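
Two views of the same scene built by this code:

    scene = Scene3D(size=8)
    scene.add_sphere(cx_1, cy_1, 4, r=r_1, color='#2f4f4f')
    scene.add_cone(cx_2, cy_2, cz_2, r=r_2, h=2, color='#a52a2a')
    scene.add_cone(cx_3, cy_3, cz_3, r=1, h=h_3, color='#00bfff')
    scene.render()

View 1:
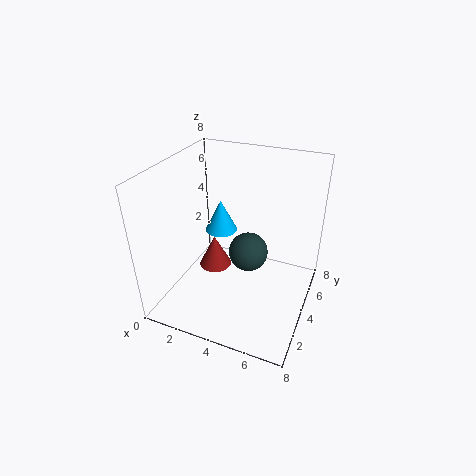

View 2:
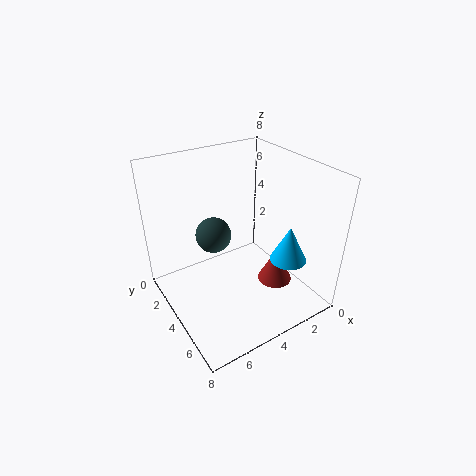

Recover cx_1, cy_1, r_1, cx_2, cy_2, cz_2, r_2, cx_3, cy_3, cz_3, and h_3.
cx_1 = 5, cy_1 = 3, r_1 = 1, cx_2 = 2, cy_2 = 5, cz_2 = 1, r_2 = 1, cx_3 = 2, cy_3 = 6, cz_3 = 3, h_3 = 2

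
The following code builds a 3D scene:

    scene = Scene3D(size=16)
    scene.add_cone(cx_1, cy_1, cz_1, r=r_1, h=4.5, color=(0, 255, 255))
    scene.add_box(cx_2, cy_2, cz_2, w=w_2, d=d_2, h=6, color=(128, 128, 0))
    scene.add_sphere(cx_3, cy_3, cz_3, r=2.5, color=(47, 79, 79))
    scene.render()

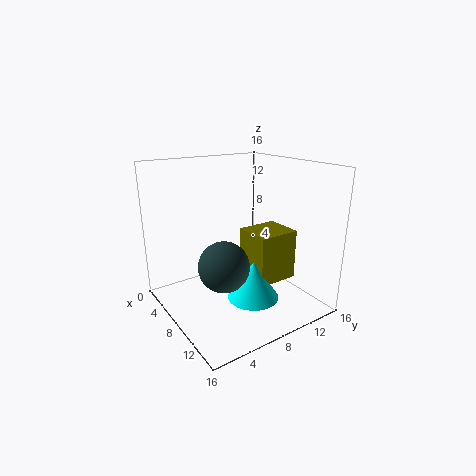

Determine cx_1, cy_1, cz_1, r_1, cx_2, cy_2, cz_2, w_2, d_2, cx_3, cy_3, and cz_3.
cx_1 = 9
cy_1 = 9.5
cz_1 = 0.5
r_1 = 3
cx_2 = 5.5
cy_2 = 10
cz_2 = 2
w_2 = 4.5
d_2 = 5
cx_3 = 11.5
cy_3 = 4
cz_3 = 7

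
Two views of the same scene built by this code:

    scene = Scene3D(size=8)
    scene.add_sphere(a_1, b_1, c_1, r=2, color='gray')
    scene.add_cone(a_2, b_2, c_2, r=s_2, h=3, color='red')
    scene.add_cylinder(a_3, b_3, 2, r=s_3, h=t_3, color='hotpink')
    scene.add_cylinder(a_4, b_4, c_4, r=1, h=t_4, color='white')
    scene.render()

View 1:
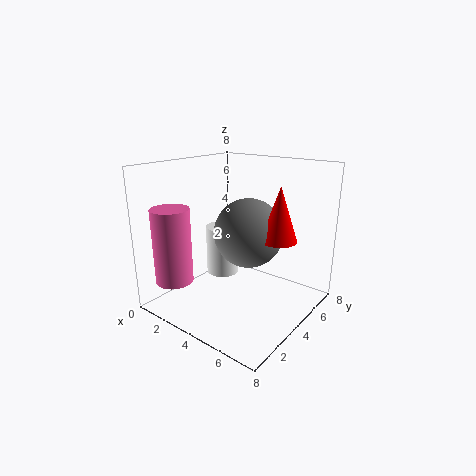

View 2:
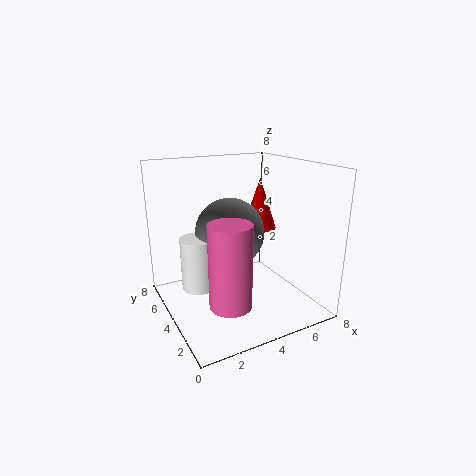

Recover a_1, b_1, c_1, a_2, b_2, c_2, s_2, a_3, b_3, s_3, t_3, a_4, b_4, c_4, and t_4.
a_1 = 4, b_1 = 5, c_1 = 4, a_2 = 6, b_2 = 5, c_2 = 4, s_2 = 1, a_3 = 2, b_3 = 1, s_3 = 1, t_3 = 4, a_4 = 2, b_4 = 5, c_4 = 1, t_4 = 3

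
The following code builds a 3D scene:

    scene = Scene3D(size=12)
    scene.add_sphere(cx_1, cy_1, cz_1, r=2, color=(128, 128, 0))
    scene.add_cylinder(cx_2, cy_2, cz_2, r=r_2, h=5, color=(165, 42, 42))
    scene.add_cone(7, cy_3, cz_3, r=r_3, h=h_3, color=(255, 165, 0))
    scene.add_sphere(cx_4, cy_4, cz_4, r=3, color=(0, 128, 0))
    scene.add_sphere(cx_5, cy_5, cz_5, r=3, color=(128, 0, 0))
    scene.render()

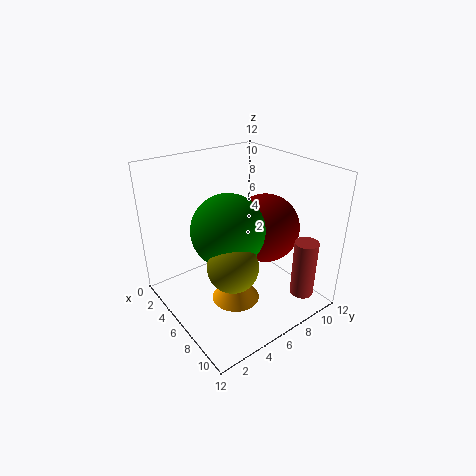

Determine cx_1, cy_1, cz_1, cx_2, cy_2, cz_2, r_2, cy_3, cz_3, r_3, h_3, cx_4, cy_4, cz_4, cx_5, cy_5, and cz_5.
cx_1 = 8; cy_1 = 4; cz_1 = 5; cx_2 = 10; cy_2 = 10; cz_2 = 1; r_2 = 1; cy_3 = 5; cz_3 = 1; r_3 = 2; h_3 = 3; cx_4 = 6; cy_4 = 5; cz_4 = 7; cx_5 = 6; cy_5 = 9; cz_5 = 6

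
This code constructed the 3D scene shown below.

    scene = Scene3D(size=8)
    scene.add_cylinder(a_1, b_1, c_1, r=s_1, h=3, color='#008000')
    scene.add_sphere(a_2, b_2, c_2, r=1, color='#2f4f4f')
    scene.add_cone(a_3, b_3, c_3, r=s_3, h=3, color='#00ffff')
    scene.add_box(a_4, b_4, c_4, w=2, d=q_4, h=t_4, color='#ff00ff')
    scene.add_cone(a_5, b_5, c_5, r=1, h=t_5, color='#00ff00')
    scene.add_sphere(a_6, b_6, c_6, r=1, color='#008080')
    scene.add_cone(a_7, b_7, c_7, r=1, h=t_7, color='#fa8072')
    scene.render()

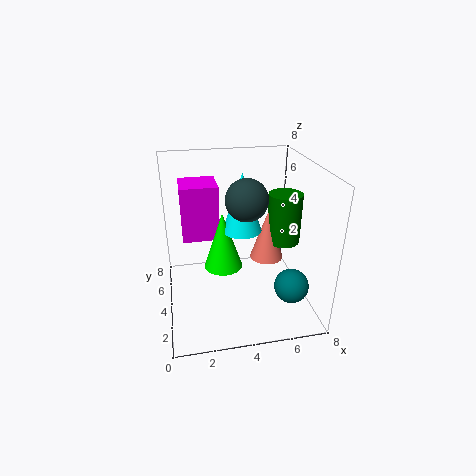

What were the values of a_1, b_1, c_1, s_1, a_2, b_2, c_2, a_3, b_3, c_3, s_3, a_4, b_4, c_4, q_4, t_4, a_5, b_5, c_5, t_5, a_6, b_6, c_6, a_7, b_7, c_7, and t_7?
a_1 = 7, b_1 = 5, c_1 = 3, s_1 = 1, a_2 = 4, b_2 = 2, c_2 = 7, a_3 = 4, b_3 = 3, c_3 = 5, s_3 = 1, a_4 = 1, b_4 = 4, c_4 = 4, q_4 = 2, t_4 = 3, a_5 = 3, b_5 = 3, c_5 = 3, t_5 = 3, a_6 = 7, b_6 = 3, c_6 = 1, a_7 = 6, b_7 = 5, c_7 = 2, t_7 = 3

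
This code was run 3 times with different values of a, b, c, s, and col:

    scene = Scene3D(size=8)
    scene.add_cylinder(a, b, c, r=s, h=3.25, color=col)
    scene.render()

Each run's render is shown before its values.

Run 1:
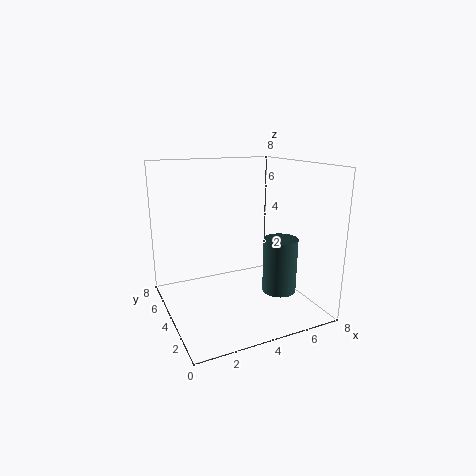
a = 6.5
b = 3.5
c = 0.5
s = 1
col = 'darkslategray'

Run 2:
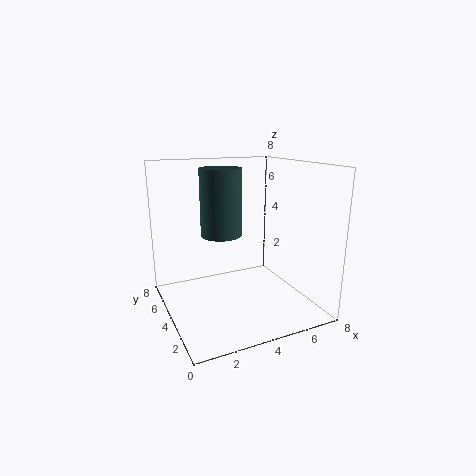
a = 2.5
b = 2.75
c = 4.75
s = 1
col = 'darkslategray'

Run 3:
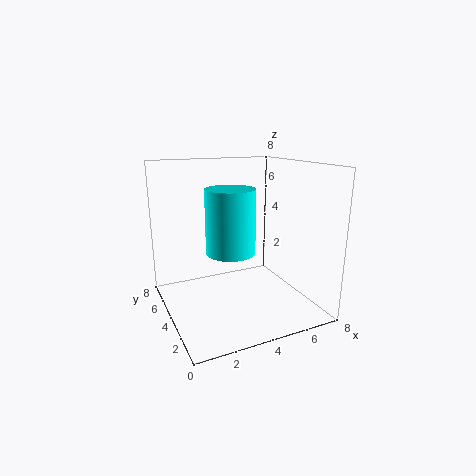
a = 3
b = 2.75
c = 3.75
s = 1.25
col = 'cyan'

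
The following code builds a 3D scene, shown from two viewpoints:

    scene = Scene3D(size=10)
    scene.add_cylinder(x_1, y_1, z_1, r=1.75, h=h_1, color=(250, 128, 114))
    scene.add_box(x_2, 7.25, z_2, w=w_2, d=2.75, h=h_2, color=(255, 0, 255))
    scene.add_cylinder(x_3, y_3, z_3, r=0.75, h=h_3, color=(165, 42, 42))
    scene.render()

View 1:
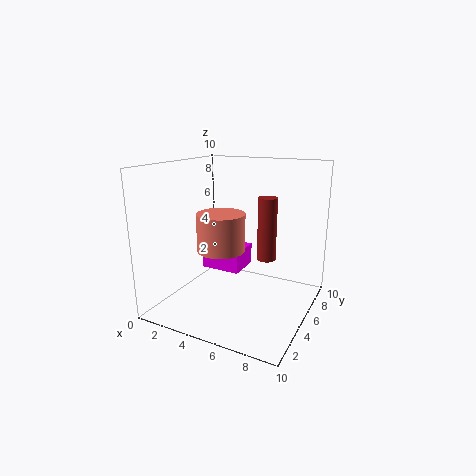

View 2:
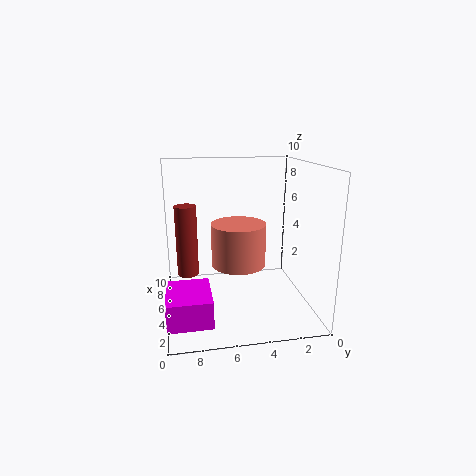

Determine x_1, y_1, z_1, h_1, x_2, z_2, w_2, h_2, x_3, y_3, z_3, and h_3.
x_1 = 3.5, y_1 = 5.25, z_1 = 3.75, h_1 = 2.75, x_2 = 0.5, z_2 = 1, w_2 = 3.25, h_2 = 1.75, x_3 = 5.75, y_3 = 8.5, z_3 = 2.25, h_3 = 5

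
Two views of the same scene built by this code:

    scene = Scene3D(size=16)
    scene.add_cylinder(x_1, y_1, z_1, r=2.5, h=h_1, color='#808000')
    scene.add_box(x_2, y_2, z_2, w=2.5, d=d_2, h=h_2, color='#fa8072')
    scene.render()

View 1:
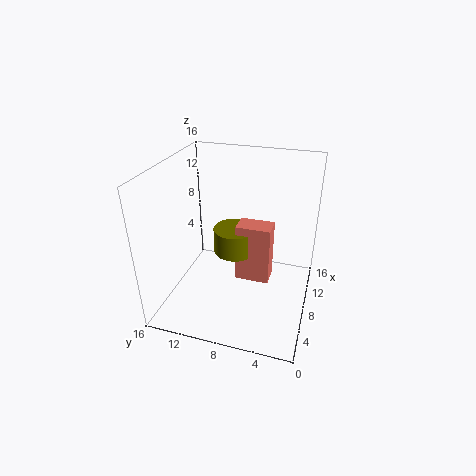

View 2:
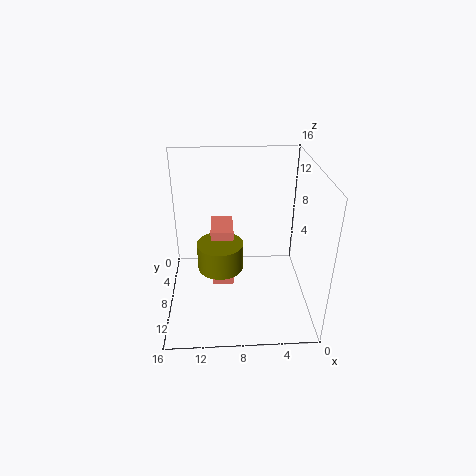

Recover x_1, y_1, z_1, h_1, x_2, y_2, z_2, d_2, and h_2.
x_1 = 10; y_1 = 9; z_1 = 5; h_1 = 3; x_2 = 8.5; y_2 = 4.5; z_2 = 2; d_2 = 4; h_2 = 7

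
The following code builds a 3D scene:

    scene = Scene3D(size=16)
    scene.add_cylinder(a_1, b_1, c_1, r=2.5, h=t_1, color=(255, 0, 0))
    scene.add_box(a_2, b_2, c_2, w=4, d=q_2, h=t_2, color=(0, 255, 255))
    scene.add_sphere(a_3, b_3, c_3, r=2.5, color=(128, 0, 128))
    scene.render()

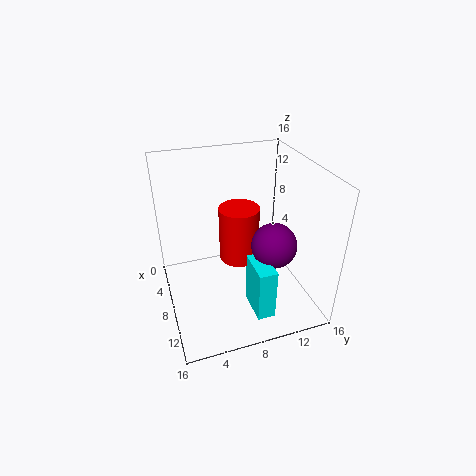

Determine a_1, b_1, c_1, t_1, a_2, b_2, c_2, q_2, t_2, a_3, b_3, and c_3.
a_1 = 4
b_1 = 9.5
c_1 = 2.5
t_1 = 7
a_2 = 9.5
b_2 = 8.5
c_2 = 0.5
q_2 = 2
t_2 = 6
a_3 = 10
b_3 = 11.5
c_3 = 7.5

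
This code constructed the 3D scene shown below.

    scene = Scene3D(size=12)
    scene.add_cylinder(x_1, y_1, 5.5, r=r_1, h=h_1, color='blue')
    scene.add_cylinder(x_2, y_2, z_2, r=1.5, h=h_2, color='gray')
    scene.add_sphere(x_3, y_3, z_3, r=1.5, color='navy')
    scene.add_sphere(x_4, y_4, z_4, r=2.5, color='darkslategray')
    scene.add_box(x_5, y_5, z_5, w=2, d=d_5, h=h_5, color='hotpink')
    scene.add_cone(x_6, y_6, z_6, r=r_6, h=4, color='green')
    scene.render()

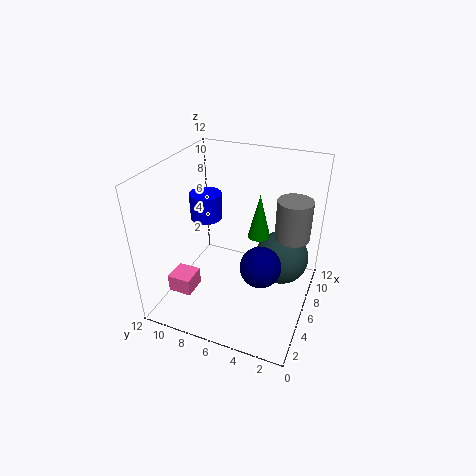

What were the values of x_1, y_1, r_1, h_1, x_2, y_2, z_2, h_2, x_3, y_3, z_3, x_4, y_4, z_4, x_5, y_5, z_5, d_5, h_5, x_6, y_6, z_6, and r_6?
x_1 = 9; y_1 = 10.5; r_1 = 1.5; h_1 = 2.5; x_2 = 8.5; y_2 = 2; z_2 = 5.5; h_2 = 3.5; x_3 = 3; y_3 = 3; z_3 = 6; x_4 = 9.5; y_4 = 3; z_4 = 2.5; x_5 = 2.5; y_5 = 9; z_5 = 1.5; d_5 = 2; h_5 = 1.5; x_6 = 8.5; y_6 = 5; z_6 = 5; r_6 = 1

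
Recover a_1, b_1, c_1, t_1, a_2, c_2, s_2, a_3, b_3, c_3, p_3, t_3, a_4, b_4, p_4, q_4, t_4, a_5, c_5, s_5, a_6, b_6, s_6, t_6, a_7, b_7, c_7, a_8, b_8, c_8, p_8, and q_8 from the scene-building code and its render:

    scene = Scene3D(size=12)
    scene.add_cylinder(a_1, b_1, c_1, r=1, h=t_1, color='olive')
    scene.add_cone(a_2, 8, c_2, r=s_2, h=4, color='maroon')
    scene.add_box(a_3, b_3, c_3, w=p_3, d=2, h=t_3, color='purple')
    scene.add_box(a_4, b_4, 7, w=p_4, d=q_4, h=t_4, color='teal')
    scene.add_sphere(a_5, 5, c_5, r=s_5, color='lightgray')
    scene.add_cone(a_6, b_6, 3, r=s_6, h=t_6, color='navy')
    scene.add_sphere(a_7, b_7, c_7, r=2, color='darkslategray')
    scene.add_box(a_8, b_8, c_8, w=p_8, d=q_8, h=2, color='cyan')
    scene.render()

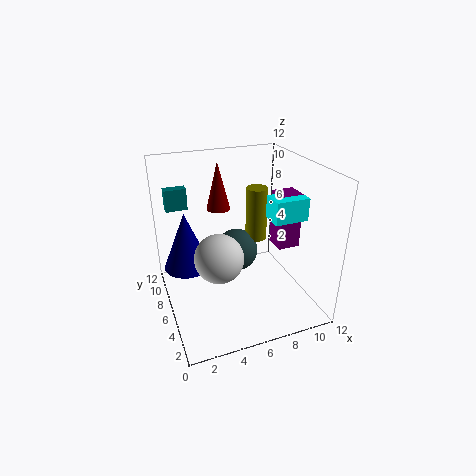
a_1 = 9, b_1 = 9, c_1 = 4, t_1 = 5, a_2 = 5, c_2 = 8, s_2 = 1, a_3 = 10, b_3 = 6, c_3 = 4, p_3 = 2, t_3 = 5, a_4 = 1, b_4 = 11, p_4 = 2, q_4 = 1, t_4 = 2, a_5 = 4, c_5 = 5, s_5 = 2, a_6 = 2, b_6 = 8, s_6 = 2, t_6 = 5, a_7 = 7, b_7 = 9, c_7 = 3, a_8 = 9, b_8 = 5, c_8 = 7, p_8 = 3, q_8 = 2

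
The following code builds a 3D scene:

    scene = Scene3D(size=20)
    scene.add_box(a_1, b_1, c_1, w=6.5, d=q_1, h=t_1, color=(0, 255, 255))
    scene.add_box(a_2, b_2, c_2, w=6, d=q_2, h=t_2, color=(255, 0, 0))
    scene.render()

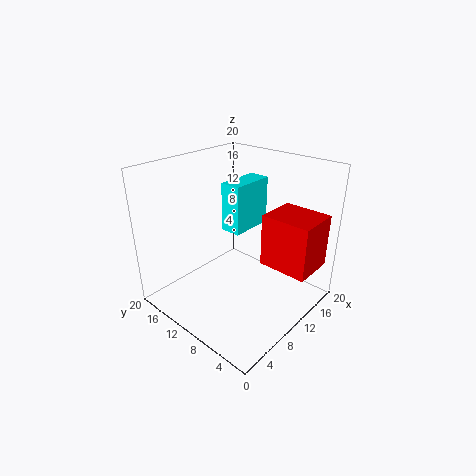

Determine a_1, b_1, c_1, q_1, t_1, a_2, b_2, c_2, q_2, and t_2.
a_1 = 10.5
b_1 = 10.5
c_1 = 10
q_1 = 3
t_1 = 7
a_2 = 12
b_2 = 0.5
c_2 = 6
q_2 = 7
t_2 = 7.5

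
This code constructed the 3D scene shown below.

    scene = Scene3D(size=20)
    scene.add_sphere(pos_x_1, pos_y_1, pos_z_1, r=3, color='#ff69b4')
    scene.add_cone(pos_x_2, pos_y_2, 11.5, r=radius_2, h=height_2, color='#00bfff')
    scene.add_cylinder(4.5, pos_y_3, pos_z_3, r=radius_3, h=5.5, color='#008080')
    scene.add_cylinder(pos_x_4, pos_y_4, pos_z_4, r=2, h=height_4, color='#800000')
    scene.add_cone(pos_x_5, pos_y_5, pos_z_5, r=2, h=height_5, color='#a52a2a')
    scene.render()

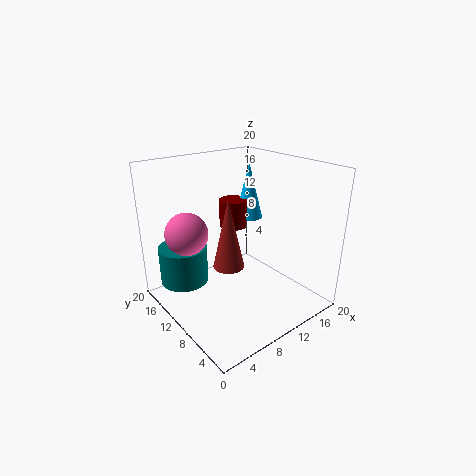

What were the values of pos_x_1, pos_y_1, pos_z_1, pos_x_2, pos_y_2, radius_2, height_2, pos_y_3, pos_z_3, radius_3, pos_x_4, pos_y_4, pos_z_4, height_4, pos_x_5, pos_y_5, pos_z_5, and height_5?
pos_x_1 = 4.5
pos_y_1 = 14.5
pos_z_1 = 10.5
pos_x_2 = 14
pos_y_2 = 12.5
radius_2 = 2
height_2 = 8
pos_y_3 = 16
pos_z_3 = 2.5
radius_3 = 3.5
pos_x_4 = 11.5
pos_y_4 = 13
pos_z_4 = 10.5
height_4 = 4
pos_x_5 = 6.5
pos_y_5 = 7.5
pos_z_5 = 8
height_5 = 9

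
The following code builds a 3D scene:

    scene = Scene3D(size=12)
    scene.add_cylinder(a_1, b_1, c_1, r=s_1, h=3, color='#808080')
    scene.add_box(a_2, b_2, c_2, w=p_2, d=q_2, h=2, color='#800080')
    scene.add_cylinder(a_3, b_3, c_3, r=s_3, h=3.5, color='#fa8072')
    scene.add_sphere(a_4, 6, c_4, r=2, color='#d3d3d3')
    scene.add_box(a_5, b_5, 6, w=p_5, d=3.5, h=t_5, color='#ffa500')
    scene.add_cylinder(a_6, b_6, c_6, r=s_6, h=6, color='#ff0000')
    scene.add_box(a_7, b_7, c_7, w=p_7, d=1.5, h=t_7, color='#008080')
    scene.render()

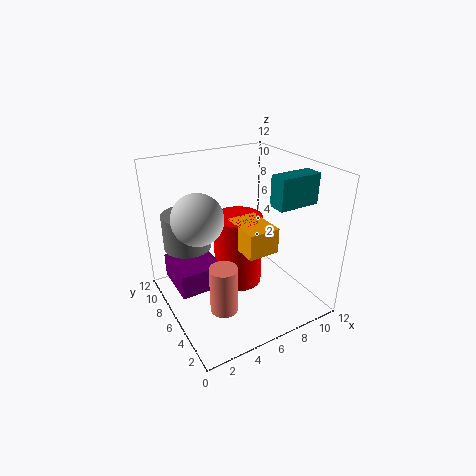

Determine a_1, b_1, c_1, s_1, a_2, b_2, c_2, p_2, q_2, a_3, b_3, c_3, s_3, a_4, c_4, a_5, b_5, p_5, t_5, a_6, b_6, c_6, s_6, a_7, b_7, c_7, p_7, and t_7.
a_1 = 2.5
b_1 = 8.5
c_1 = 5
s_1 = 2
a_2 = 0.5
b_2 = 5
c_2 = 2.5
p_2 = 3.5
q_2 = 4
a_3 = 2.5
b_3 = 2
c_3 = 3
s_3 = 1
a_4 = 2.5
c_4 = 8.5
a_5 = 5
b_5 = 2.5
p_5 = 2.5
t_5 = 2
a_6 = 6
b_6 = 6
c_6 = 2
s_6 = 2
a_7 = 8
b_7 = 3
c_7 = 9
p_7 = 3.5
t_7 = 2.5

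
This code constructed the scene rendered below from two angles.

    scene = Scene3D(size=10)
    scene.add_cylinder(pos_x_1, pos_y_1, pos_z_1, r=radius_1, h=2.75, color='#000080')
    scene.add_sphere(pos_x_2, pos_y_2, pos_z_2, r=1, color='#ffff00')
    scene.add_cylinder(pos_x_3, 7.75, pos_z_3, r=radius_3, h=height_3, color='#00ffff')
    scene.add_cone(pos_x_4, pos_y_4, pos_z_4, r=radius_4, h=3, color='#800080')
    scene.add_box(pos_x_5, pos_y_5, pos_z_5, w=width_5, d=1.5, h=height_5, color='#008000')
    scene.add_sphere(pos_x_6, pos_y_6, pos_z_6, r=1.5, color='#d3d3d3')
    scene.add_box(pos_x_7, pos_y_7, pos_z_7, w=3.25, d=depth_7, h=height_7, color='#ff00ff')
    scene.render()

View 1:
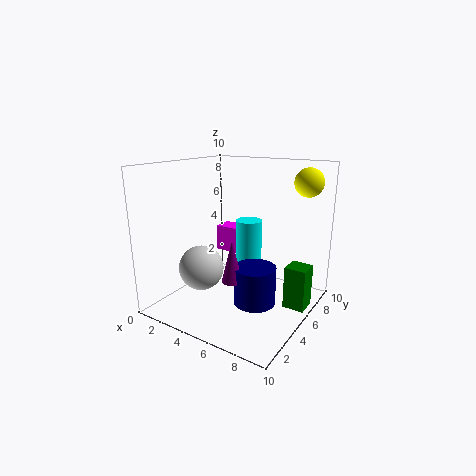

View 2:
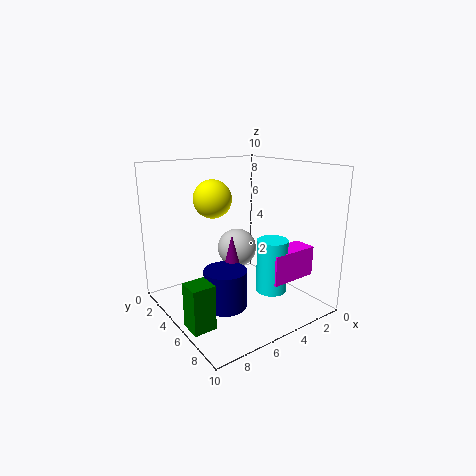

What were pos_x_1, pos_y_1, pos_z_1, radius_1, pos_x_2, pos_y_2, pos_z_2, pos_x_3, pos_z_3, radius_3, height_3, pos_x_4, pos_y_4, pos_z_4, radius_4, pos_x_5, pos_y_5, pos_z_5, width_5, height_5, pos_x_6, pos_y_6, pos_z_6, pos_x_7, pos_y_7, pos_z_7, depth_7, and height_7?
pos_x_1 = 6.25, pos_y_1 = 5.25, pos_z_1 = 0.25, radius_1 = 1.5, pos_x_2 = 8.75, pos_y_2 = 8, pos_z_2 = 8.75, pos_x_3 = 4.25, pos_z_3 = 2, radius_3 = 1, height_3 = 3.5, pos_x_4 = 5, pos_y_4 = 4.25, pos_z_4 = 2, radius_4 = 0.75, pos_x_5 = 8.25, pos_y_5 = 5.75, pos_z_5 = 0.25, width_5 = 1.5, height_5 = 3, pos_x_6 = 3.5, pos_y_6 = 2.75, pos_z_6 = 3.25, pos_x_7 = 1.5, pos_y_7 = 7.25, pos_z_7 = 2.75, depth_7 = 1.5, height_7 = 2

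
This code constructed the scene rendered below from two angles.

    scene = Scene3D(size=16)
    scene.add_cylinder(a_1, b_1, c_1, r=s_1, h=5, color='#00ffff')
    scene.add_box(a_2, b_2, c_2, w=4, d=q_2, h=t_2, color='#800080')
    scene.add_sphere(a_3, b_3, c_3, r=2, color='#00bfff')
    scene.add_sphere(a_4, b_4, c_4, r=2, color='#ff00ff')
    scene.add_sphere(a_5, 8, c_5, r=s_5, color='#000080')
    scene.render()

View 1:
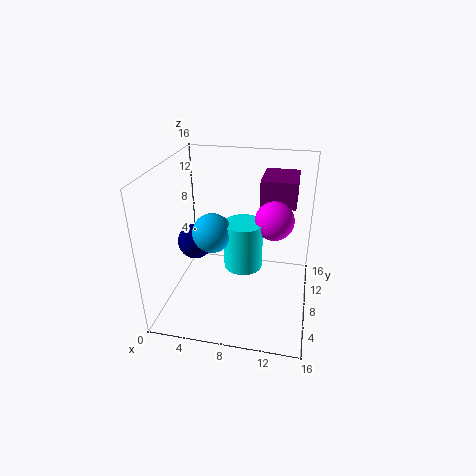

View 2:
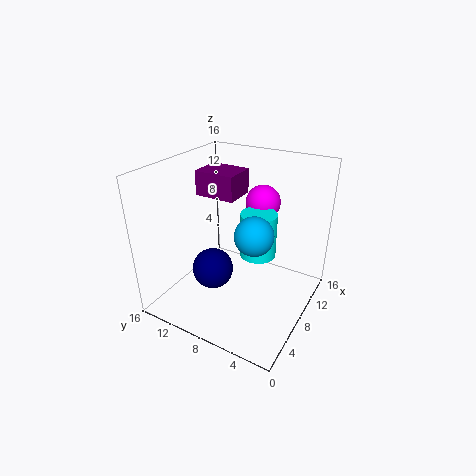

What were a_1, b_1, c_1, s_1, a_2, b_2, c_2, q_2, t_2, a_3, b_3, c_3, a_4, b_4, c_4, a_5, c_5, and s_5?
a_1 = 9; b_1 = 6; c_1 = 6; s_1 = 2; a_2 = 10; b_2 = 10; c_2 = 11; q_2 = 5; t_2 = 3; a_3 = 6; b_3 = 5; c_3 = 10; a_4 = 12; b_4 = 7; c_4 = 11; a_5 = 3; c_5 = 7; s_5 = 2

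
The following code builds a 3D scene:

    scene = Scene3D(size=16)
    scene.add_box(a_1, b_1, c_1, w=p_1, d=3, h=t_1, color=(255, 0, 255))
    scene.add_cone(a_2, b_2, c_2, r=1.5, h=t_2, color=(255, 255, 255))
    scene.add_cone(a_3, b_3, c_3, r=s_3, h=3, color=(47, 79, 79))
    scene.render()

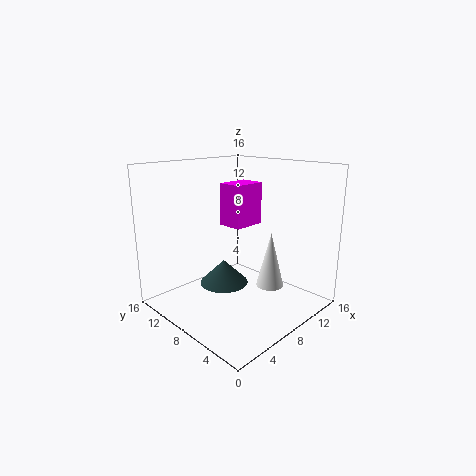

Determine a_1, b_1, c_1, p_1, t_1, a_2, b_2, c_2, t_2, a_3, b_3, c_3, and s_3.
a_1 = 9
b_1 = 9
c_1 = 8.5
p_1 = 4
t_1 = 5
a_2 = 9.5
b_2 = 4.5
c_2 = 3
t_2 = 6
a_3 = 9
b_3 = 11.5
c_3 = 1
s_3 = 3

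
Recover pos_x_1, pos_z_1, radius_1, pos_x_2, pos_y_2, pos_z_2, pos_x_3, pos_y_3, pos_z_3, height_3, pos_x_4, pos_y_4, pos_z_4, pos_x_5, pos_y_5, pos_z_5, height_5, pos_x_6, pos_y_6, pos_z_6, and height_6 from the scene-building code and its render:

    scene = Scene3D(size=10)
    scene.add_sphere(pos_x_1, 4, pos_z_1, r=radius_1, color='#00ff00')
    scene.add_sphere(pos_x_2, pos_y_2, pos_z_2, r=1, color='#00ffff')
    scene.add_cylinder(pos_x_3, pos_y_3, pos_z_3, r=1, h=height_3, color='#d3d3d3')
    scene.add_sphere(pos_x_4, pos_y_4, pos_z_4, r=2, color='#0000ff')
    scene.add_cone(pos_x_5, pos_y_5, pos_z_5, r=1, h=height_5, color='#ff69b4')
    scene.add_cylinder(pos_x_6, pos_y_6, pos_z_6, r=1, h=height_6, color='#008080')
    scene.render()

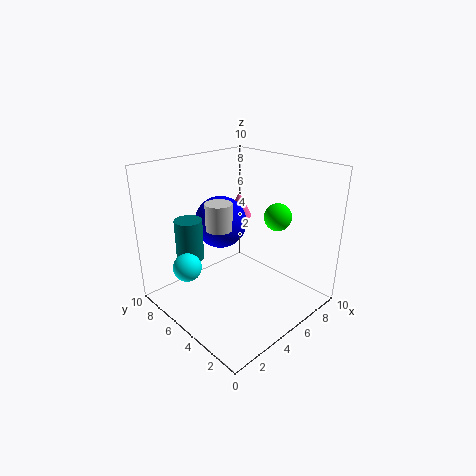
pos_x_1 = 8; pos_z_1 = 6; radius_1 = 1; pos_x_2 = 2; pos_y_2 = 7; pos_z_2 = 3; pos_x_3 = 5; pos_y_3 = 7; pos_z_3 = 5; height_3 = 2; pos_x_4 = 6; pos_y_4 = 8; pos_z_4 = 5; pos_x_5 = 8; pos_y_5 = 8; pos_z_5 = 5; height_5 = 2; pos_x_6 = 3; pos_y_6 = 8; pos_z_6 = 3; height_6 = 3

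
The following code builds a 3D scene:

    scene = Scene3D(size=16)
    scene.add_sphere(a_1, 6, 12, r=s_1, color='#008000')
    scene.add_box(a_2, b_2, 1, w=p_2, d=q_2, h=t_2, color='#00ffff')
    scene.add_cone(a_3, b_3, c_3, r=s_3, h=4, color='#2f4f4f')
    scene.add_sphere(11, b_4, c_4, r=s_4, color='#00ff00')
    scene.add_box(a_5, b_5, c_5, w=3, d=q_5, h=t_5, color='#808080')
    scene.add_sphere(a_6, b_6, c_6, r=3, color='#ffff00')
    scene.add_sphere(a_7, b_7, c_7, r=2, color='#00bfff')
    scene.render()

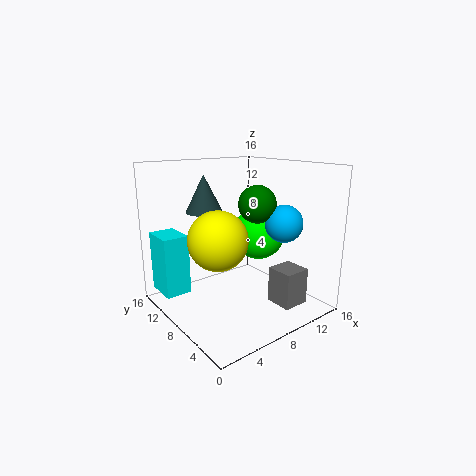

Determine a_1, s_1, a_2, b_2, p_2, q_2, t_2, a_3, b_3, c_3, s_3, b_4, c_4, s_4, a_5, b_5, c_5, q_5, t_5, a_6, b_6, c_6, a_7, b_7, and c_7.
a_1 = 9; s_1 = 2; a_2 = 1; b_2 = 12; p_2 = 3; q_2 = 4; t_2 = 7; a_3 = 5; b_3 = 10; c_3 = 11; s_3 = 2; b_4 = 8; c_4 = 8; s_4 = 3; a_5 = 10; b_5 = 2; c_5 = 1; q_5 = 3; t_5 = 4; a_6 = 4; b_6 = 6; c_6 = 9; a_7 = 11; b_7 = 4; c_7 = 10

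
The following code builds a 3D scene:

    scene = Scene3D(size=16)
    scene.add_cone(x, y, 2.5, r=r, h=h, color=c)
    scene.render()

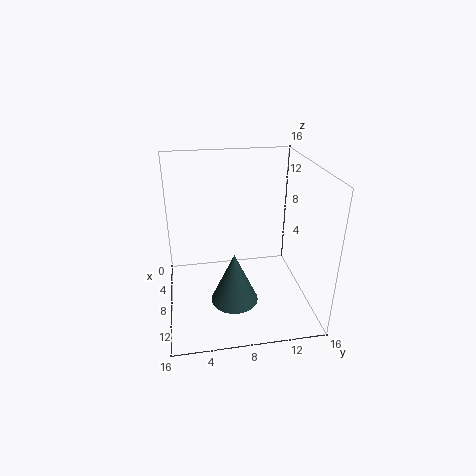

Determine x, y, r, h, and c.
x = 11.5, y = 7, r = 2.5, h = 5.5, c = 'darkslategray'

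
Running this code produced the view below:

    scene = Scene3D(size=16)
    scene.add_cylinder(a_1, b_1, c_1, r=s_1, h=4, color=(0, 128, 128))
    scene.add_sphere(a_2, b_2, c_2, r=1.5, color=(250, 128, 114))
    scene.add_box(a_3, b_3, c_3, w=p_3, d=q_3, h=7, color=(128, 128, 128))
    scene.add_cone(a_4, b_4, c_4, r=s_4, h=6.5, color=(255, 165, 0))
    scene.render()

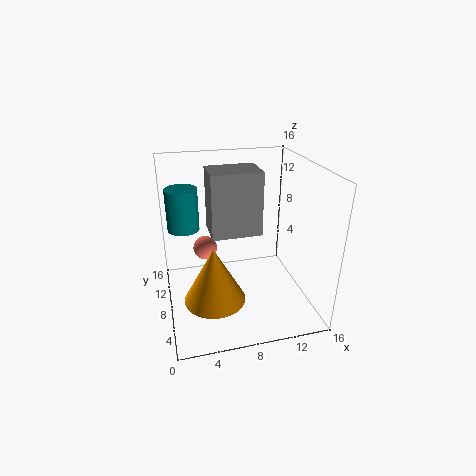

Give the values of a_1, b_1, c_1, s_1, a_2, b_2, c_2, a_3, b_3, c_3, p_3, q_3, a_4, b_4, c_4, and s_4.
a_1 = 2
b_1 = 5.5
c_1 = 11
s_1 = 1.5
a_2 = 5
b_2 = 13
c_2 = 4.5
a_3 = 5
b_3 = 7
c_3 = 8.5
p_3 = 5.5
q_3 = 4
a_4 = 5
b_4 = 7
c_4 = 1
s_4 = 3.5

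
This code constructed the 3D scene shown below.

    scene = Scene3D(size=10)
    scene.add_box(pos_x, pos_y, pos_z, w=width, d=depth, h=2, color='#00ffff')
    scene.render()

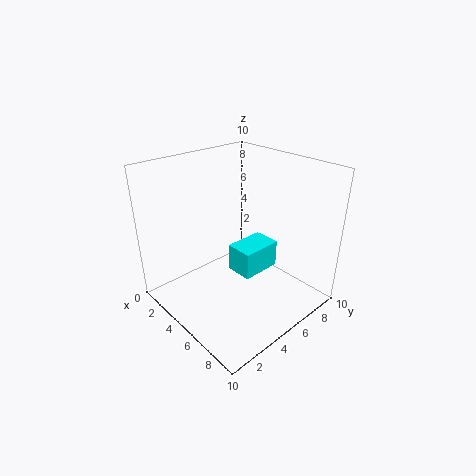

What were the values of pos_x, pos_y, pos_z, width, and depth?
pos_x = 4, pos_y = 5, pos_z = 2, width = 2, depth = 3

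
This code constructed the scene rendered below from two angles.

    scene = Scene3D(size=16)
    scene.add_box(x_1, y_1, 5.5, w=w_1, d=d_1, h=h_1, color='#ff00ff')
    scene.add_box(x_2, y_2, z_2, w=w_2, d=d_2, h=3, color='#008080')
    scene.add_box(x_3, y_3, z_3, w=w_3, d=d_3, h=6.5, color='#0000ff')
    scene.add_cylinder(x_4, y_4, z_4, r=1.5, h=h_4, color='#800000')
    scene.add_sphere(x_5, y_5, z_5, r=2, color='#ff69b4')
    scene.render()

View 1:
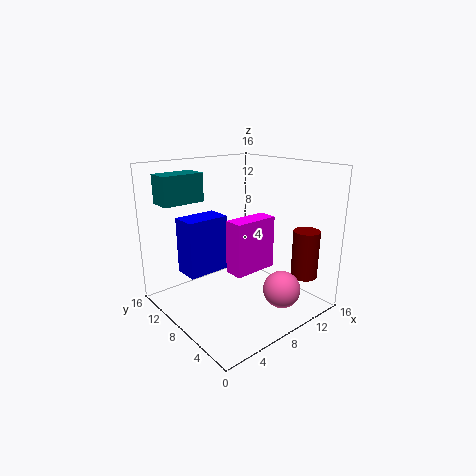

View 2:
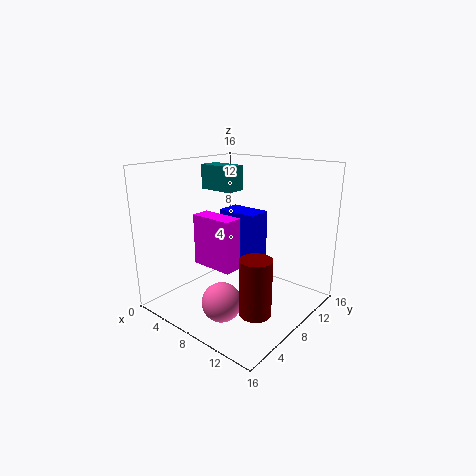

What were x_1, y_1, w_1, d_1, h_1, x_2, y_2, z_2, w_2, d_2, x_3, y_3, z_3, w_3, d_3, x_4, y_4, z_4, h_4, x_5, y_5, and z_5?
x_1 = 5
y_1 = 4.25
w_1 = 4.75
d_1 = 2
h_1 = 5.5
x_2 = 0.5
y_2 = 10
z_2 = 12.25
w_2 = 4.5
d_2 = 2.5
x_3 = 3.25
y_3 = 10.25
z_3 = 3.5
w_3 = 5
d_3 = 3
x_4 = 14
y_4 = 3.25
z_4 = 3.25
h_4 = 5.5
x_5 = 10
y_5 = 3
z_5 = 3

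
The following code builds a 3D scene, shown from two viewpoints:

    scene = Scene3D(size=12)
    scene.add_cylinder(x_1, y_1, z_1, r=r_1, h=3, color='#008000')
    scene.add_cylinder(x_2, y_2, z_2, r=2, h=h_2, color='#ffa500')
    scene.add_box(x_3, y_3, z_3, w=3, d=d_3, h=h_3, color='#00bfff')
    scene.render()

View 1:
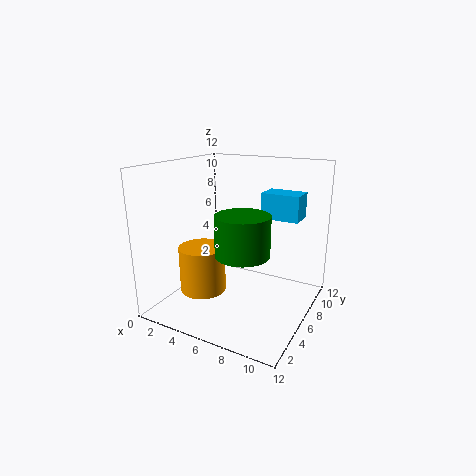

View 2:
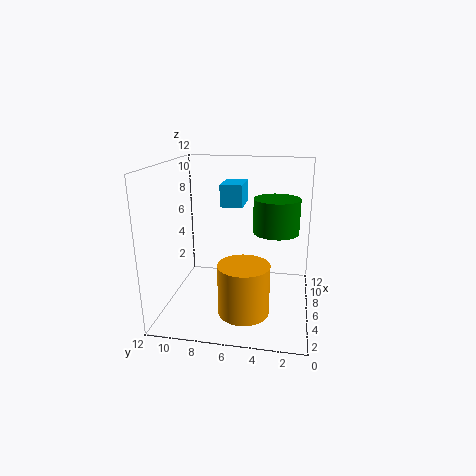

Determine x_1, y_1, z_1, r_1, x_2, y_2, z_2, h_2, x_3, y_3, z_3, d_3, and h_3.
x_1 = 8; y_1 = 3; z_1 = 6; r_1 = 2; x_2 = 3; y_2 = 5; z_2 = 1; h_2 = 4; x_3 = 8; y_3 = 6; z_3 = 8; d_3 = 2; h_3 = 2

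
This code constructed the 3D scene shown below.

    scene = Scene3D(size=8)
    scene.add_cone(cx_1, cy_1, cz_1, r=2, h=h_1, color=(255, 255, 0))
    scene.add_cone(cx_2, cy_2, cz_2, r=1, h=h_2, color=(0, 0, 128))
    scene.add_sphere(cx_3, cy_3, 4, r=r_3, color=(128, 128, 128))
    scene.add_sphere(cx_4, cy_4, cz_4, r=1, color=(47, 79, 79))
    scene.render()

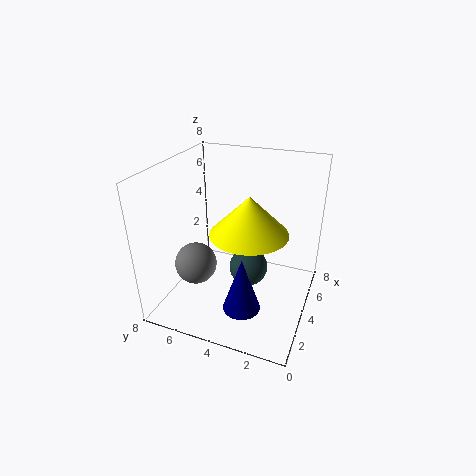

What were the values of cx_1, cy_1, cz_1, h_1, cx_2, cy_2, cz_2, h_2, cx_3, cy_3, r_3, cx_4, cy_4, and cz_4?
cx_1 = 3; cy_1 = 3; cz_1 = 5; h_1 = 2; cx_2 = 2; cy_2 = 3; cz_2 = 1; h_2 = 3; cx_3 = 1; cy_3 = 5; r_3 = 1; cx_4 = 3; cy_4 = 3; cz_4 = 3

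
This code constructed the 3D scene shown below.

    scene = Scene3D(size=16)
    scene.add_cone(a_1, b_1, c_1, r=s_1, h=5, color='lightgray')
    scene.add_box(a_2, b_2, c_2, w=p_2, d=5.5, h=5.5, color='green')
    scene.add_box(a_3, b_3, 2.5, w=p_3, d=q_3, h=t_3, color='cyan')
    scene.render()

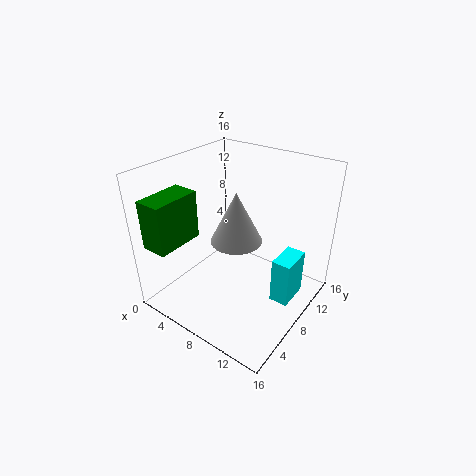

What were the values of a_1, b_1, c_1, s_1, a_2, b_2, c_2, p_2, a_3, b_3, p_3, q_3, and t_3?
a_1 = 10; b_1 = 5; c_1 = 10; s_1 = 2.5; a_2 = 0.5; b_2 = 1; c_2 = 7.5; p_2 = 3; a_3 = 13; b_3 = 7; p_3 = 2; q_3 = 3.5; t_3 = 5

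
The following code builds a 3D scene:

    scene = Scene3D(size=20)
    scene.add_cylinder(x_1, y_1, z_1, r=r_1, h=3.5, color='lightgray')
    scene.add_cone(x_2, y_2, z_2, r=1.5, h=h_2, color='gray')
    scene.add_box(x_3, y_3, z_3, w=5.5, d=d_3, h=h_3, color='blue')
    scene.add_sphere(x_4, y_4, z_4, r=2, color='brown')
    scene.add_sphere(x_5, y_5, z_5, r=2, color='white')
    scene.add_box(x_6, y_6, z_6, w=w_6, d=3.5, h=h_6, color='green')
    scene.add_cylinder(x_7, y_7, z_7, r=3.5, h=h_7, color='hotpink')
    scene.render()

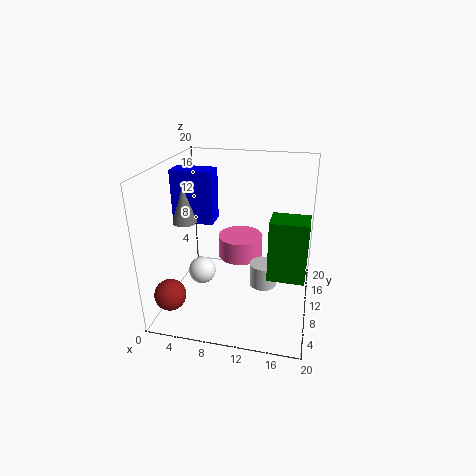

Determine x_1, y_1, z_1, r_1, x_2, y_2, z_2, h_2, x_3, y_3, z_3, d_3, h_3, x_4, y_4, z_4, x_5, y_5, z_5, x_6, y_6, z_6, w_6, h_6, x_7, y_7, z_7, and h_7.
x_1 = 13.5; y_1 = 11.5; z_1 = 2; r_1 = 2; x_2 = 4.5; y_2 = 5; z_2 = 14; h_2 = 4.5; x_3 = 1.5; y_3 = 8; z_3 = 12.5; d_3 = 3; h_3 = 7; x_4 = 3; y_4 = 2; z_4 = 5; x_5 = 4.5; y_5 = 10; z_5 = 4; x_6 = 15; y_6 = 3.5; z_6 = 8; w_6 = 4.5; h_6 = 7.5; x_7 = 9; y_7 = 16; z_7 = 4; h_7 = 3.5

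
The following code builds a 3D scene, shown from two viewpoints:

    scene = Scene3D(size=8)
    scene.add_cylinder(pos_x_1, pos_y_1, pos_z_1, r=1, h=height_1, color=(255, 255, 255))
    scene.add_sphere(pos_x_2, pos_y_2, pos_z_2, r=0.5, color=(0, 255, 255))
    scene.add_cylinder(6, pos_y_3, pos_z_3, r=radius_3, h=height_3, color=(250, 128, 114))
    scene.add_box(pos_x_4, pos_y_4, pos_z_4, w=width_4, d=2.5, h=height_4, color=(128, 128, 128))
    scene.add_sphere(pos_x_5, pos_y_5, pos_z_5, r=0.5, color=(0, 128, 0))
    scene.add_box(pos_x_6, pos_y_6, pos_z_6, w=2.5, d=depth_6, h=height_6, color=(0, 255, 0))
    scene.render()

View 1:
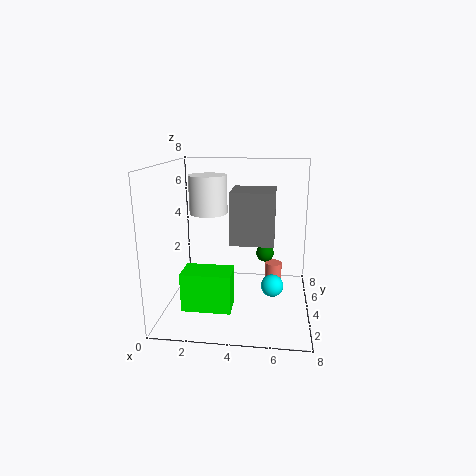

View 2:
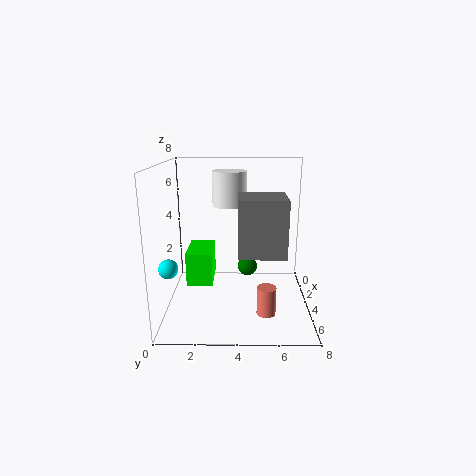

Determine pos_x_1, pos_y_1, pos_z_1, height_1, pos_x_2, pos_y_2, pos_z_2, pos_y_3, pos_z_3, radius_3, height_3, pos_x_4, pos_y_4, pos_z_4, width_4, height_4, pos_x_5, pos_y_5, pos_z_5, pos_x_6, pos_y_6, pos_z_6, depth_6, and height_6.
pos_x_1 = 2.5; pos_y_1 = 3.5; pos_z_1 = 5.5; height_1 = 2; pos_x_2 = 6; pos_y_2 = 0.5; pos_z_2 = 3; pos_y_3 = 5.5; pos_z_3 = 0.5; radius_3 = 0.5; height_3 = 1.5; pos_x_4 = 3.5; pos_y_4 = 4; pos_z_4 = 3.5; width_4 = 2.5; height_4 = 3; pos_x_5 = 5.5; pos_y_5 = 4.5; pos_z_5 = 3; pos_x_6 = 1.5; pos_y_6 = 1; pos_z_6 = 1; depth_6 = 1.5; height_6 = 2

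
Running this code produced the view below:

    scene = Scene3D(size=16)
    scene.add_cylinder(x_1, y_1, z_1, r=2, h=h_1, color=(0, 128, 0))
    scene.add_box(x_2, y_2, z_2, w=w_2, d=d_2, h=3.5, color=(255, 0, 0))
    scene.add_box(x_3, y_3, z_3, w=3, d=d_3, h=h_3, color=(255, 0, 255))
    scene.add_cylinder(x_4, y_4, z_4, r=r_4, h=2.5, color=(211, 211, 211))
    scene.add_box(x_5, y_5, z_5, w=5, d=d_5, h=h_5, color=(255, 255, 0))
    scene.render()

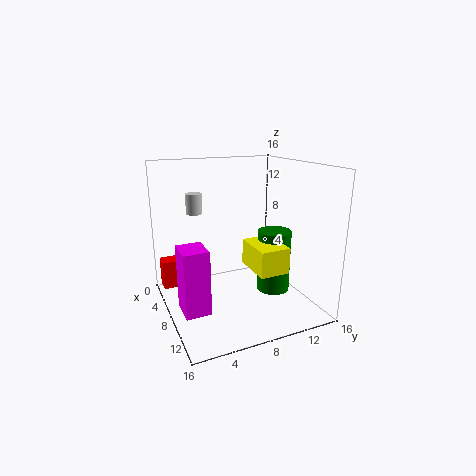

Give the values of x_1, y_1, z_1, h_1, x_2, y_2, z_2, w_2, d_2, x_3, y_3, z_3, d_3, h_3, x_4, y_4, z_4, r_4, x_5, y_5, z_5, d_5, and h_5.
x_1 = 7.5
y_1 = 13
z_1 = 0.5
h_1 = 7.5
x_2 = 0.5
y_2 = 0.5
z_2 = 0.5
w_2 = 2
d_2 = 5
x_3 = 10
y_3 = 0.5
z_3 = 2.5
d_3 = 2.5
h_3 = 6.5
x_4 = 1.5
y_4 = 5
z_4 = 9.5
r_4 = 1
x_5 = 6
y_5 = 9.5
z_5 = 4
d_5 = 3.5
h_5 = 3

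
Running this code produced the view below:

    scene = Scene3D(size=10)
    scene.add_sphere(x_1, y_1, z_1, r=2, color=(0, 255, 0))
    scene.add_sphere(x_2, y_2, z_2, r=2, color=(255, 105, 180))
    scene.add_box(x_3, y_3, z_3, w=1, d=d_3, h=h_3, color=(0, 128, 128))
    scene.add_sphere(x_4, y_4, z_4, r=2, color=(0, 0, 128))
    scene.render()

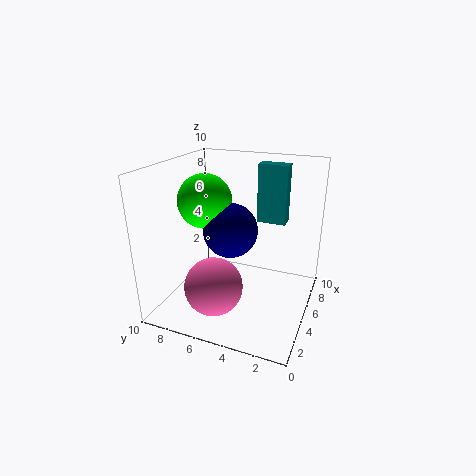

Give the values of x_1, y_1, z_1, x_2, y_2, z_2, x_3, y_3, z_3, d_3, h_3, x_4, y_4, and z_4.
x_1 = 6
y_1 = 8
z_1 = 7
x_2 = 3
y_2 = 6
z_2 = 2
x_3 = 6
y_3 = 2
z_3 = 6
d_3 = 2
h_3 = 4
x_4 = 6
y_4 = 6
z_4 = 5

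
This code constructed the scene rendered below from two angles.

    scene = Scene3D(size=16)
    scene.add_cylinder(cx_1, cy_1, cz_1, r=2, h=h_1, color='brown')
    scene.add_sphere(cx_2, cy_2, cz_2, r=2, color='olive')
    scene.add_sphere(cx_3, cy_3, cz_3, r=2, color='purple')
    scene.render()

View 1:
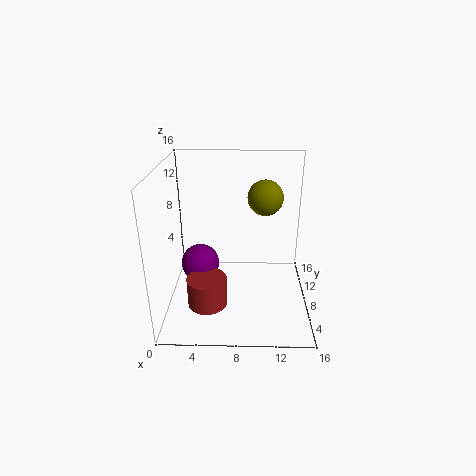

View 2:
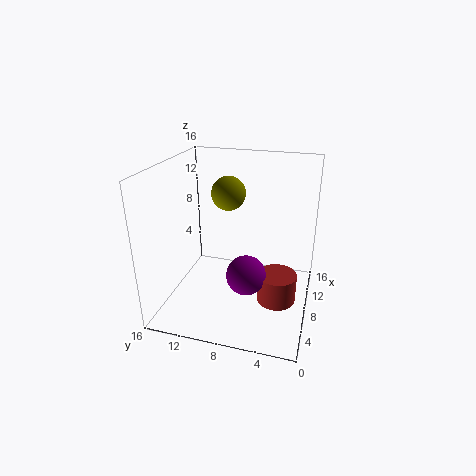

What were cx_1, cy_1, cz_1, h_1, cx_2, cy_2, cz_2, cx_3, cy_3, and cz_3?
cx_1 = 5, cy_1 = 3, cz_1 = 3, h_1 = 3, cx_2 = 11, cy_2 = 10, cz_2 = 12, cx_3 = 4, cy_3 = 6, cz_3 = 6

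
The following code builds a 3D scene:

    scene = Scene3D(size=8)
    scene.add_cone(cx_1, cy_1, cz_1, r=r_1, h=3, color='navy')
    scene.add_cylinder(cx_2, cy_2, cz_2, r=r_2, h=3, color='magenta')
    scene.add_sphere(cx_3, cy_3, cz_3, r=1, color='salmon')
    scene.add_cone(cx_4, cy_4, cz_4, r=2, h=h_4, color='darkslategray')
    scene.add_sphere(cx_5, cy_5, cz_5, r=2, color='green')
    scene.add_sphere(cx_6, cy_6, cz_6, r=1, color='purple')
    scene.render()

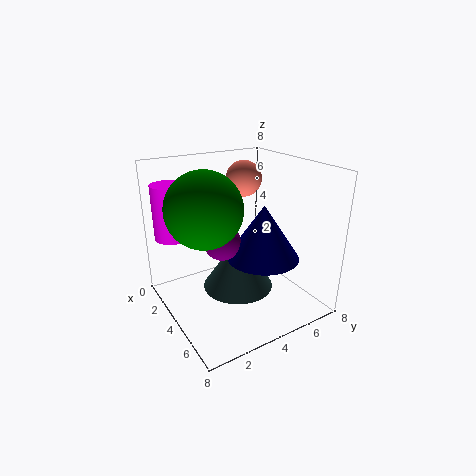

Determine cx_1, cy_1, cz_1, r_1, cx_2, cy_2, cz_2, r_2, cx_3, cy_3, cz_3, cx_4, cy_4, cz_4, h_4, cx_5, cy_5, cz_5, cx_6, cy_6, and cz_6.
cx_1 = 5
cy_1 = 5
cz_1 = 3
r_1 = 2
cx_2 = 2
cy_2 = 1
cz_2 = 4
r_2 = 1
cx_3 = 3
cy_3 = 5
cz_3 = 7
cx_4 = 4
cy_4 = 4
cz_4 = 1
h_4 = 3
cx_5 = 4
cy_5 = 2
cz_5 = 6
cx_6 = 4
cy_6 = 3
cz_6 = 4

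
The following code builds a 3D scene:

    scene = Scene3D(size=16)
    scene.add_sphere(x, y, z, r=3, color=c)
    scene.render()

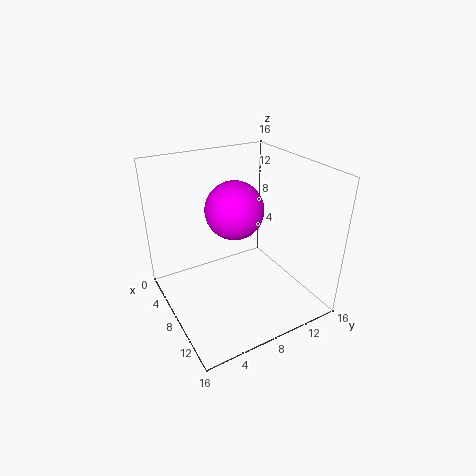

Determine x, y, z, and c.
x = 9, y = 7, z = 12, c = 'magenta'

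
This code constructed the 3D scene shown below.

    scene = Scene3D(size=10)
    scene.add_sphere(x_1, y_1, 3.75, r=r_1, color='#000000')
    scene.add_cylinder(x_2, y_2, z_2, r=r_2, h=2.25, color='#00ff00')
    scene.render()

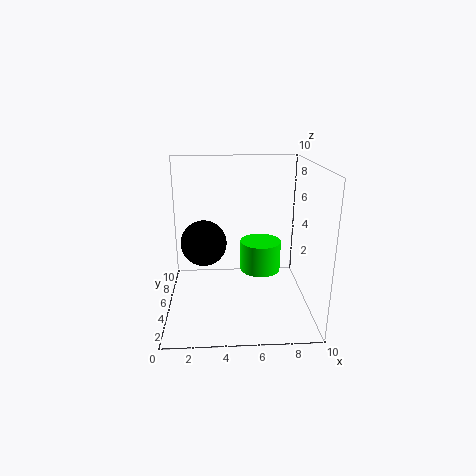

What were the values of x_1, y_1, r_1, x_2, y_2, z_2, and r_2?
x_1 = 2.5; y_1 = 7.25; r_1 = 1.75; x_2 = 6.75; y_2 = 6.25; z_2 = 2; r_2 = 1.5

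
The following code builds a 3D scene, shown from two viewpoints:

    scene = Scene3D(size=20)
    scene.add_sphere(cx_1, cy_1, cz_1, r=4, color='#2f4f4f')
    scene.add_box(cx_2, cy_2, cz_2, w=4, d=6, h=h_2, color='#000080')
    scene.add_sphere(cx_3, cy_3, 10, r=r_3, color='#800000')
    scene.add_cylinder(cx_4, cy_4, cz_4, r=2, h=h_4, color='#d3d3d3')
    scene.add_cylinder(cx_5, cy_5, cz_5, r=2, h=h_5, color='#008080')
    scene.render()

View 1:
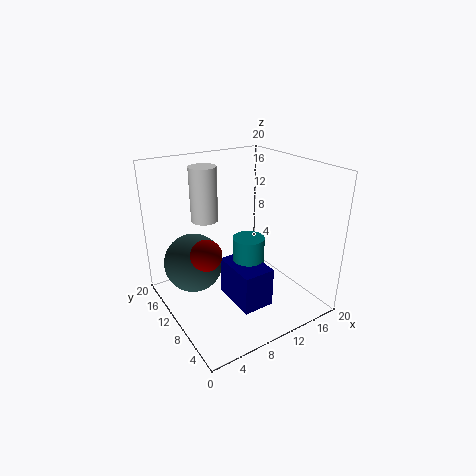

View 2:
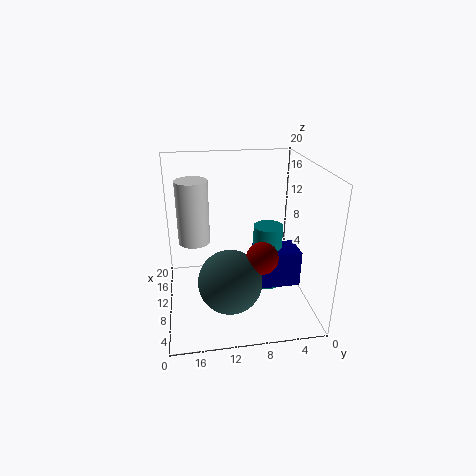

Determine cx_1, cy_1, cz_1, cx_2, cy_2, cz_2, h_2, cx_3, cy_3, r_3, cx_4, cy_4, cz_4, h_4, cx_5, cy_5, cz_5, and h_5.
cx_1 = 4, cy_1 = 12, cz_1 = 7, cx_2 = 6, cy_2 = 2, cz_2 = 4, h_2 = 5, cx_3 = 4, cy_3 = 8, r_3 = 2, cx_4 = 8, cy_4 = 16, cz_4 = 11, h_4 = 8, cx_5 = 9, cy_5 = 6, cz_5 = 3, h_5 = 9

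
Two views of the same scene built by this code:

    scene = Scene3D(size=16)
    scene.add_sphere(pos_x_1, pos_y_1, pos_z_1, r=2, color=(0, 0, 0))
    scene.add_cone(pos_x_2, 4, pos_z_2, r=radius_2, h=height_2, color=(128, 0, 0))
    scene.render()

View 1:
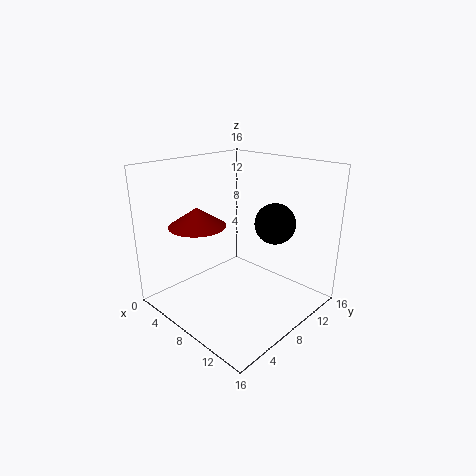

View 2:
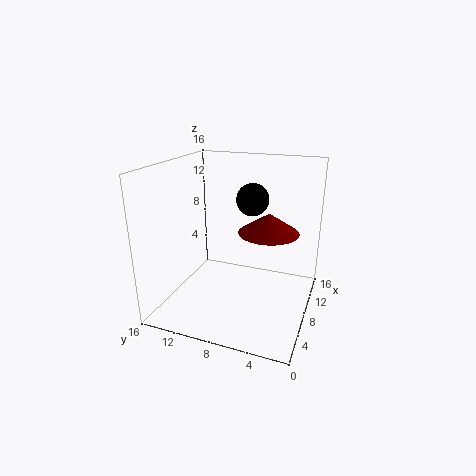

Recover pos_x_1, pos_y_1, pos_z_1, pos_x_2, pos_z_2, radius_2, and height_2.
pos_x_1 = 13; pos_y_1 = 8; pos_z_1 = 11; pos_x_2 = 6; pos_z_2 = 10; radius_2 = 3; height_2 = 2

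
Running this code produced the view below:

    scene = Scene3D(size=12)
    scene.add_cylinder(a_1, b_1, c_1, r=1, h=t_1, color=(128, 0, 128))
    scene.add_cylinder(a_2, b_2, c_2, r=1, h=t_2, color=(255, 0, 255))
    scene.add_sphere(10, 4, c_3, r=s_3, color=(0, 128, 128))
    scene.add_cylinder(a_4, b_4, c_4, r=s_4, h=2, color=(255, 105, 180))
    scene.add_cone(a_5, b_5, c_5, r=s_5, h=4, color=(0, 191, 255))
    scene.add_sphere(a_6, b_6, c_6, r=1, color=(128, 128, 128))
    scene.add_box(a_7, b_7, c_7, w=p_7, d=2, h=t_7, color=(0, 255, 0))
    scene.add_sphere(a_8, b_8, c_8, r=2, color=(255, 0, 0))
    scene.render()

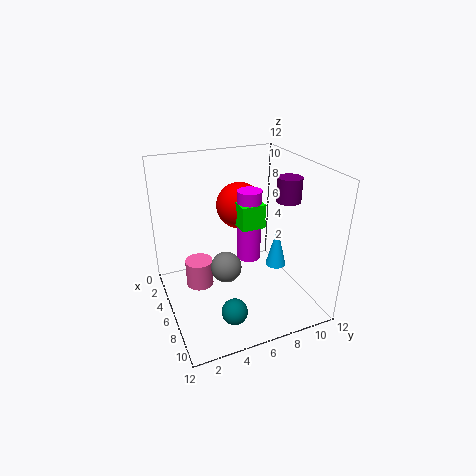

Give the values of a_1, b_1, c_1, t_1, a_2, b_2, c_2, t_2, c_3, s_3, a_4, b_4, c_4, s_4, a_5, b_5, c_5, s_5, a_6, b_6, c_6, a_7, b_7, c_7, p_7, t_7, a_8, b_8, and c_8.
a_1 = 7
b_1 = 10
c_1 = 9
t_1 = 2
a_2 = 6
b_2 = 7
c_2 = 4
t_2 = 6
c_3 = 2
s_3 = 1
a_4 = 8
b_4 = 2
c_4 = 4
s_4 = 1
a_5 = 4
b_5 = 11
c_5 = 1
s_5 = 1
a_6 = 11
b_6 = 3
c_6 = 7
a_7 = 5
b_7 = 6
c_7 = 7
p_7 = 2
t_7 = 2
a_8 = 4
b_8 = 7
c_8 = 8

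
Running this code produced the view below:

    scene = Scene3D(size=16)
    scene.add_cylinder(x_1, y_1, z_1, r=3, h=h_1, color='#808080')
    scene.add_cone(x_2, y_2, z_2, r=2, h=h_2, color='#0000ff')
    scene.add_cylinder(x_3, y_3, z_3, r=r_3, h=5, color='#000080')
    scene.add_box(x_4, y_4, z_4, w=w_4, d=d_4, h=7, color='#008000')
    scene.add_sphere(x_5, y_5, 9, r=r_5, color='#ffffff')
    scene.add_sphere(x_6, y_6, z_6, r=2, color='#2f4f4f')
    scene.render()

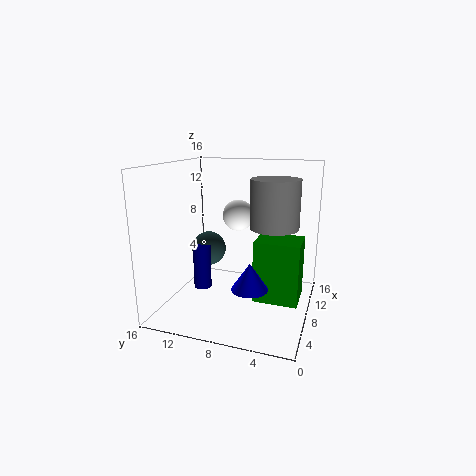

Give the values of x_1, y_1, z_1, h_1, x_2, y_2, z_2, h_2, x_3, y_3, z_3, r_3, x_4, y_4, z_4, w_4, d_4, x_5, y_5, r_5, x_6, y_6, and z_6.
x_1 = 13
y_1 = 5
z_1 = 8
h_1 = 6
x_2 = 6
y_2 = 6
z_2 = 3
h_2 = 3
x_3 = 7
y_3 = 12
z_3 = 2
r_3 = 1
x_4 = 7
y_4 = 1
z_4 = 1
w_4 = 4
d_4 = 5
x_5 = 14
y_5 = 10
r_5 = 2
x_6 = 9
y_6 = 12
z_6 = 6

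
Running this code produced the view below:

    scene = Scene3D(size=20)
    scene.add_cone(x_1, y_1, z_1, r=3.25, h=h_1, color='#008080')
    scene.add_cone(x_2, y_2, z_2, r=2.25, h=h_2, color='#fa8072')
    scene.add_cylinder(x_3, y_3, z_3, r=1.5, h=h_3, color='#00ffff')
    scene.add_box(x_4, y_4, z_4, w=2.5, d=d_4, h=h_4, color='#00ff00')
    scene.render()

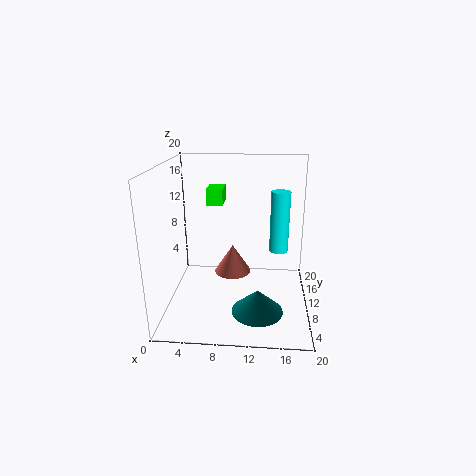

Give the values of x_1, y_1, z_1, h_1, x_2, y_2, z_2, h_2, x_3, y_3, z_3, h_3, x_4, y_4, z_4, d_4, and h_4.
x_1 = 13; y_1 = 3.5; z_1 = 2.75; h_1 = 3; x_2 = 9.75; y_2 = 5.25; z_2 = 7.5; h_2 = 3.5; x_3 = 16; y_3 = 16.75; z_3 = 5.25; h_3 = 9.75; x_4 = 4.75; y_4 = 15; z_4 = 13; d_4 = 4; h_4 = 2.5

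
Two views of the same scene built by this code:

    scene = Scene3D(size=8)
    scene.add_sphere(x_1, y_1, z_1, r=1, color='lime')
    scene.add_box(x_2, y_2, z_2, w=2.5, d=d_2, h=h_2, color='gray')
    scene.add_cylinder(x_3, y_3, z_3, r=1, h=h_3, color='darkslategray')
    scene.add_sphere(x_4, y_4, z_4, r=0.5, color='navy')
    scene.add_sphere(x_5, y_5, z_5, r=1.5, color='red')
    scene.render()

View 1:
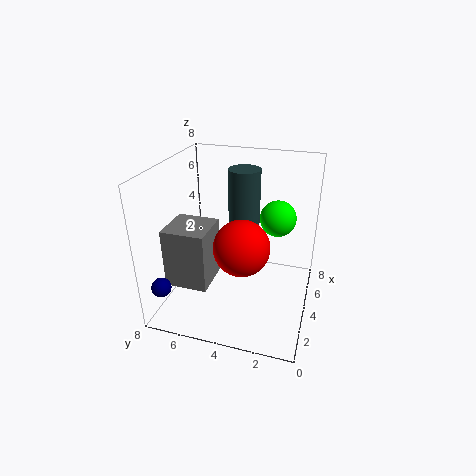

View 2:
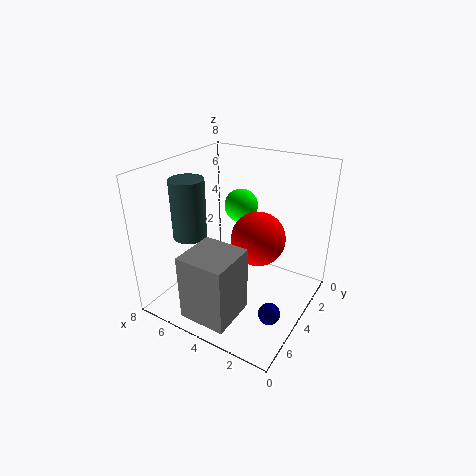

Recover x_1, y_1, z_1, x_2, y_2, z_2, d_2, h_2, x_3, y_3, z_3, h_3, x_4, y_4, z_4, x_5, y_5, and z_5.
x_1 = 5; y_1 = 2; z_1 = 5; x_2 = 2.5; y_2 = 5.5; z_2 = 1; d_2 = 2.5; h_2 = 3.5; x_3 = 7; y_3 = 4.5; z_3 = 3.5; h_3 = 3.5; x_4 = 0.5; y_4 = 7; z_4 = 2.5; x_5 = 3; y_5 = 3.5; z_5 = 4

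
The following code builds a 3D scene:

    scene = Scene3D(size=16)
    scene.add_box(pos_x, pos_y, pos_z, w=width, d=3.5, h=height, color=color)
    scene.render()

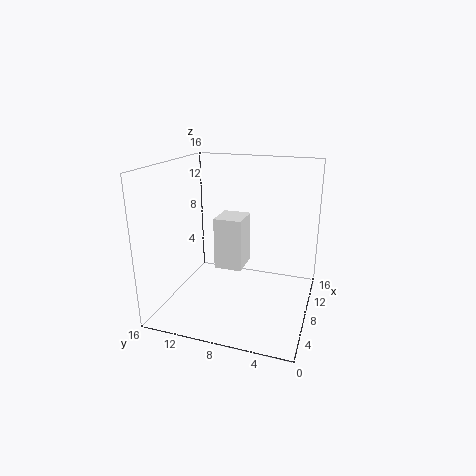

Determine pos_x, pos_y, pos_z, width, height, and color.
pos_x = 10.5
pos_y = 8.5
pos_z = 2.5
width = 4
height = 6.5
color = 'white'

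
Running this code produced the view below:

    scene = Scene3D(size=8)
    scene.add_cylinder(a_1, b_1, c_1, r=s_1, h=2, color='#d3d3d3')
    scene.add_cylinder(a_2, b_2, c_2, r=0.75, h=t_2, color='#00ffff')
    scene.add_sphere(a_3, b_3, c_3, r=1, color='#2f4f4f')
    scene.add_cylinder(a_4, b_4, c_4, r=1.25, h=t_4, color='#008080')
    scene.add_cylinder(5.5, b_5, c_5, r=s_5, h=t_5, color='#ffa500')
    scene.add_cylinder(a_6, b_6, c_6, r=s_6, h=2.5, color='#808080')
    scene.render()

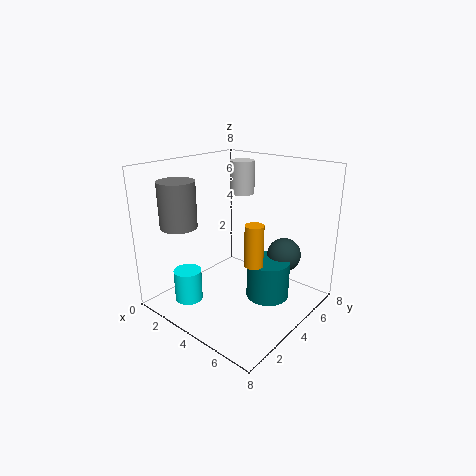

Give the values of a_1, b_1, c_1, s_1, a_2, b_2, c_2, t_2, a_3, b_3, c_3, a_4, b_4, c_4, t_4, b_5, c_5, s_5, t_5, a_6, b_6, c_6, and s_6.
a_1 = 2.25; b_1 = 6.5; c_1 = 5.75; s_1 = 0.75; a_2 = 2.5; b_2 = 1.5; c_2 = 0.75; t_2 = 1.75; a_3 = 5.5; b_3 = 6.5; c_3 = 2.5; a_4 = 5.25; b_4 = 5.25; c_4 = 0.25; t_4 = 2.25; b_5 = 3.5; c_5 = 3; s_5 = 0.5; t_5 = 2.25; a_6 = 1.75; b_6 = 1.75; c_6 = 4.75; s_6 = 1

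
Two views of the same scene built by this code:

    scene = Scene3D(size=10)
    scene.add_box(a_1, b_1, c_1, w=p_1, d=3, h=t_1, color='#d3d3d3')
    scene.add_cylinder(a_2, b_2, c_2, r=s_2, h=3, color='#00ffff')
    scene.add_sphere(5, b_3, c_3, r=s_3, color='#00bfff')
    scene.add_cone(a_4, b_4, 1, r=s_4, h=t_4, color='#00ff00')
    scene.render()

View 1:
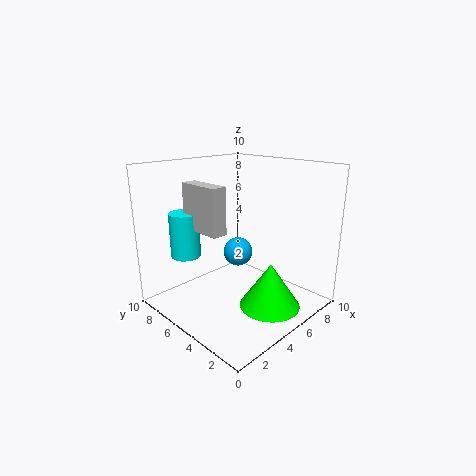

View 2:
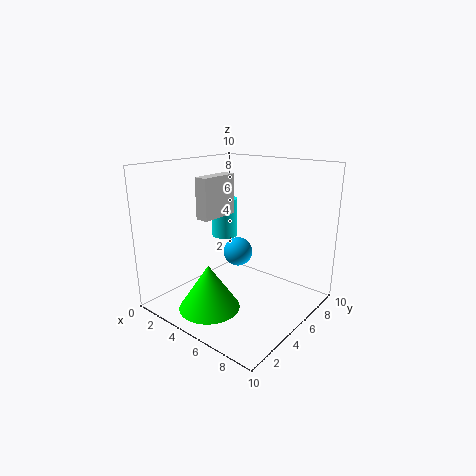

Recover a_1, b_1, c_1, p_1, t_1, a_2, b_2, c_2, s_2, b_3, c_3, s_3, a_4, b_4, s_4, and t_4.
a_1 = 2, b_1 = 4, c_1 = 6, p_1 = 1, t_1 = 3, a_2 = 2, b_2 = 7, c_2 = 4, s_2 = 1, b_3 = 5, c_3 = 4, s_3 = 1, a_4 = 5, b_4 = 2, s_4 = 2, t_4 = 3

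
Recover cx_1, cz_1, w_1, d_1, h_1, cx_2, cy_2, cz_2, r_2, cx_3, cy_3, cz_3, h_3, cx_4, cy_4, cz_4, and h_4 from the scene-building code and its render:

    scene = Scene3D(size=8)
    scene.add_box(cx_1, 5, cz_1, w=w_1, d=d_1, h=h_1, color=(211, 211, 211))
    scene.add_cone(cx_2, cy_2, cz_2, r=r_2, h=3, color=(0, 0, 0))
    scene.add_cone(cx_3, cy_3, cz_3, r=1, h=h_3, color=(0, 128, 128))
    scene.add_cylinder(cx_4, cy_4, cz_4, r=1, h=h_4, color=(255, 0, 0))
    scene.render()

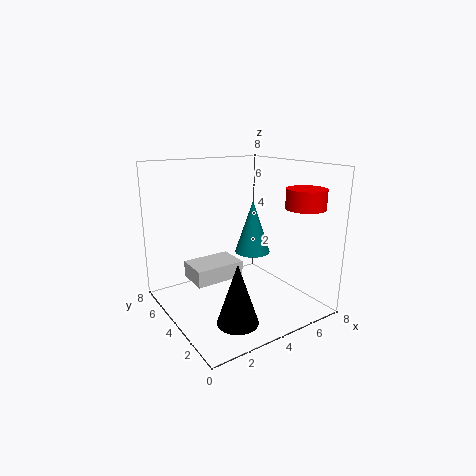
cx_1 = 2, cz_1 = 1, w_1 = 3, d_1 = 2, h_1 = 1, cx_2 = 2, cy_2 = 1, cz_2 = 1, r_2 = 1, cx_3 = 5, cy_3 = 4, cz_3 = 3, h_3 = 3, cx_4 = 6, cy_4 = 1, cz_4 = 6, h_4 = 1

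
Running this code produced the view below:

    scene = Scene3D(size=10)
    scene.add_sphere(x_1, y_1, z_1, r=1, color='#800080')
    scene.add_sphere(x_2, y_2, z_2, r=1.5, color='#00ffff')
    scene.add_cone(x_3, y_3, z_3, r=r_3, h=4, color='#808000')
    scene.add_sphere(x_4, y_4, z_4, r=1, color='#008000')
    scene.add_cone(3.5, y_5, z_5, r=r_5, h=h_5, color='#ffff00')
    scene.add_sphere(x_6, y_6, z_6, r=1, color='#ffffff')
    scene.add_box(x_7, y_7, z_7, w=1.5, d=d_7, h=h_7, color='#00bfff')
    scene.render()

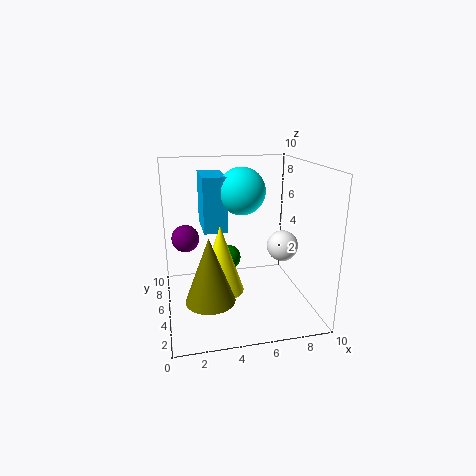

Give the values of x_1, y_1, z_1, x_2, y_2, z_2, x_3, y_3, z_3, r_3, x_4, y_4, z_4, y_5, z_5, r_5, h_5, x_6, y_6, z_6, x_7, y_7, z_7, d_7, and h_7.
x_1 = 1.5; y_1 = 7; z_1 = 4.5; x_2 = 5; y_2 = 4; z_2 = 8.5; x_3 = 2.5; y_3 = 1.5; z_3 = 2.5; r_3 = 1.5; x_4 = 5; y_4 = 8.5; z_4 = 2; y_5 = 3.5; z_5 = 2; r_5 = 1.5; h_5 = 4.5; x_6 = 7.5; y_6 = 3; z_6 = 5; x_7 = 2.5; y_7 = 3.5; z_7 = 6; d_7 = 3; h_7 = 3.5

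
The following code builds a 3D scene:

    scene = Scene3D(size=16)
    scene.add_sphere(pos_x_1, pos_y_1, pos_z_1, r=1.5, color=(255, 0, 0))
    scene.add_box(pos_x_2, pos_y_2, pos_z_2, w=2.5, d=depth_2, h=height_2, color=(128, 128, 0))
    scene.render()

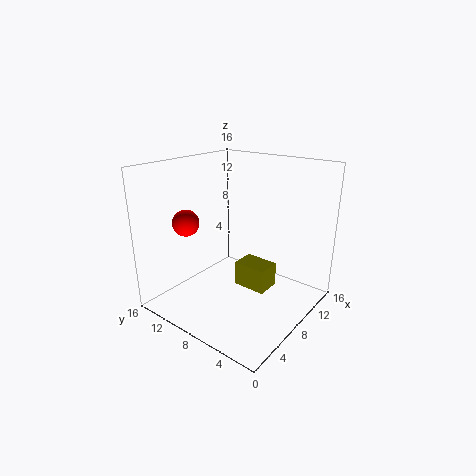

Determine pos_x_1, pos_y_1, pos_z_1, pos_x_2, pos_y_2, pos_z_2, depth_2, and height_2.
pos_x_1 = 5
pos_y_1 = 13
pos_z_1 = 9.5
pos_x_2 = 5.5
pos_y_2 = 3
pos_z_2 = 4
depth_2 = 3.5
height_2 = 2.5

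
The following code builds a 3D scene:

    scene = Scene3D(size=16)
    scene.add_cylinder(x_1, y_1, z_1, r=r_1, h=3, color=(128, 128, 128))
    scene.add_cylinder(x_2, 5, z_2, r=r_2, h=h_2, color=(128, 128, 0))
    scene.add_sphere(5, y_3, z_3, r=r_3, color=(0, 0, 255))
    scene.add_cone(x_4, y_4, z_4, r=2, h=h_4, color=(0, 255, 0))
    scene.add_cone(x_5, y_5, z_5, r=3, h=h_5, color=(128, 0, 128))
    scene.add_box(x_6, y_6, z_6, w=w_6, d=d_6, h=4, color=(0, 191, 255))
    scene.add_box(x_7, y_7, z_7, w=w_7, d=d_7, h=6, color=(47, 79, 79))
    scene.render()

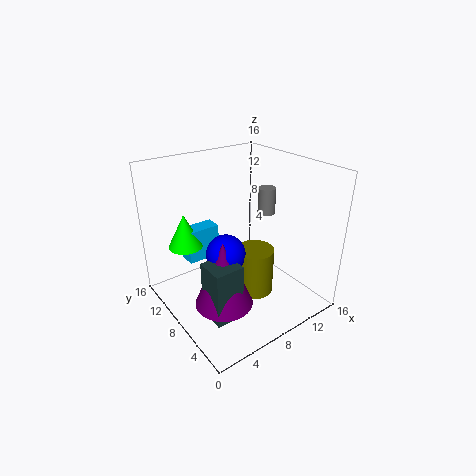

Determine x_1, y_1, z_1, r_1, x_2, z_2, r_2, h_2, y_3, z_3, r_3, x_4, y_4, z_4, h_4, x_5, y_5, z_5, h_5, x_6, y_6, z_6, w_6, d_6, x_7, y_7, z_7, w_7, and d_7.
x_1 = 12
y_1 = 8
z_1 = 10
r_1 = 1
x_2 = 8
z_2 = 3
r_2 = 2
h_2 = 5
y_3 = 6
z_3 = 8
r_3 = 2
x_4 = 4
y_4 = 13
z_4 = 6
h_4 = 4
x_5 = 4
y_5 = 5
z_5 = 3
h_5 = 7
x_6 = 4
y_6 = 12
z_6 = 4
w_6 = 4
d_6 = 2
x_7 = 2
y_7 = 3
z_7 = 2
w_7 = 3
d_7 = 3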